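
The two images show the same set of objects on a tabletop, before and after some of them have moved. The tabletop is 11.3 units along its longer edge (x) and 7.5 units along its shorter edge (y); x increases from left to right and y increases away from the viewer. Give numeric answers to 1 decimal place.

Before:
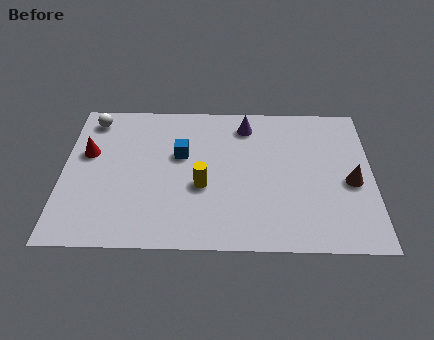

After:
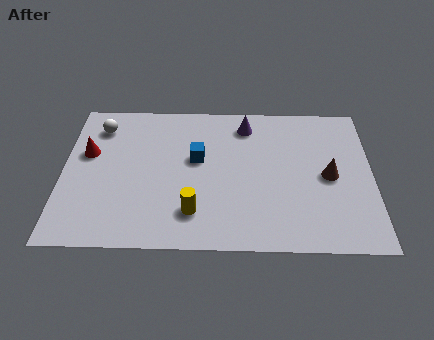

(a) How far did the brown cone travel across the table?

0.9

The brown cone moved from about (10.5, 3.3) to (9.7, 3.6), a distance of √(0.8² + 0.3²) ≈ 0.9.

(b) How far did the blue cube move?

0.6

From (4.3, 4.6) to (4.9, 4.4), the blue cube covered √(0.6² + 0.2²) ≈ 0.6 units.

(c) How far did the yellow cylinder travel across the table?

1.3

The yellow cylinder was near (5.1, 3.0) before and (4.8, 1.7) after, so it travelled √(0.3² + 1.3²) ≈ 1.3 units.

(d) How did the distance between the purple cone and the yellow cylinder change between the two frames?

+1.3

They were about 3.6 units apart before and 4.9 after — 1.3 units further apart.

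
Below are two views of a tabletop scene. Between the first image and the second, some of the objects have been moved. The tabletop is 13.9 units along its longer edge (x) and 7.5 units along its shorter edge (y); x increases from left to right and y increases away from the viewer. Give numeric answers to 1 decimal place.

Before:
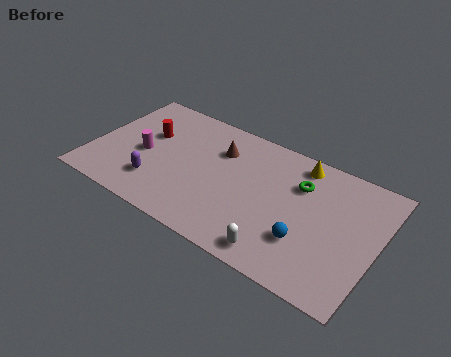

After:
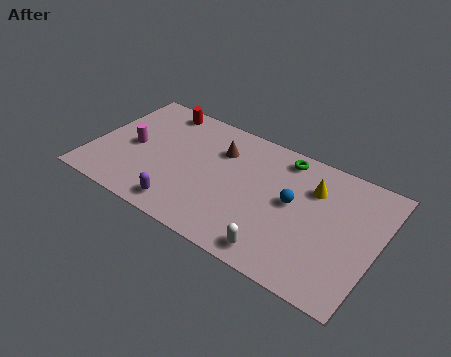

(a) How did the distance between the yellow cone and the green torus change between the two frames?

+0.7

Before: roughly 1.2 units apart; after: 1.9. That's 0.7 units further apart.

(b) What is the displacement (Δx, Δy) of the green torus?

(-1.0, 1.2)

From the two frames, the green torus sits at roughly (10.0, 5.3) before and (9.0, 6.5) after.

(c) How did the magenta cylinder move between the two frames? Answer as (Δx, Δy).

(-0.6, 0.2)

From the two frames, the magenta cylinder sits at roughly (2.5, 3.4) before and (1.9, 3.6) after.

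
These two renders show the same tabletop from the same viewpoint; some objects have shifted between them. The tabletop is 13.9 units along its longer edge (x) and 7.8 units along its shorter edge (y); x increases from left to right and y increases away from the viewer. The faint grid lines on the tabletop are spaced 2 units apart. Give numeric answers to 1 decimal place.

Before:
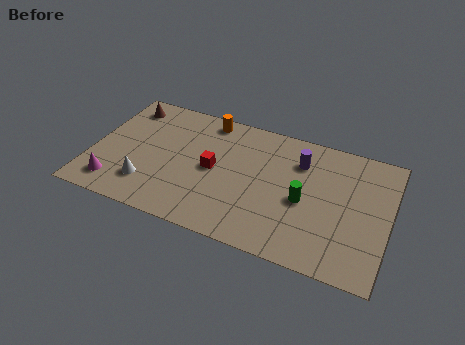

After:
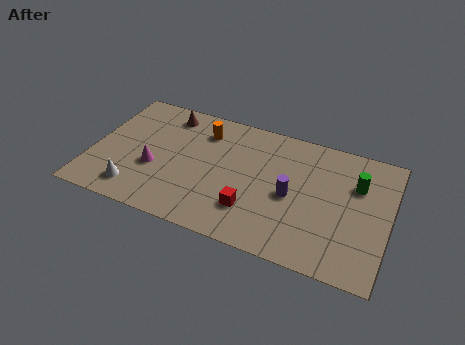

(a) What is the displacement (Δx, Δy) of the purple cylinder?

(-0.2, -2.2)

The purple cylinder was at about (9.6, 5.8) and moved to about (9.4, 3.6).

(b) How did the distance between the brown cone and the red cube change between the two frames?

+1.2

The distance was about 5.2 in the first image and 6.4 in the second, so they moved 1.2 units further apart.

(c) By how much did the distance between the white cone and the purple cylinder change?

-0.4

They were about 7.8 units apart before and 7.4 after — 0.4 units closer together.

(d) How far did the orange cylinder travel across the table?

0.8

The orange cylinder was near (5.1, 6.9) before and (5.0, 6.1) after, so it travelled √(0.1² + 0.8²) ≈ 0.8 units.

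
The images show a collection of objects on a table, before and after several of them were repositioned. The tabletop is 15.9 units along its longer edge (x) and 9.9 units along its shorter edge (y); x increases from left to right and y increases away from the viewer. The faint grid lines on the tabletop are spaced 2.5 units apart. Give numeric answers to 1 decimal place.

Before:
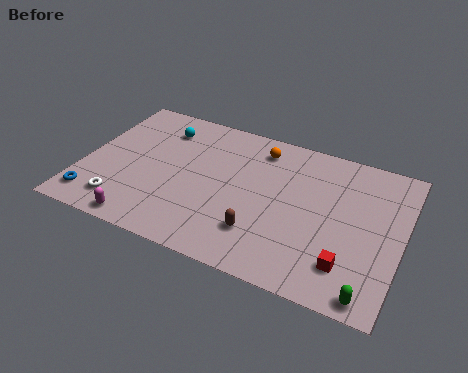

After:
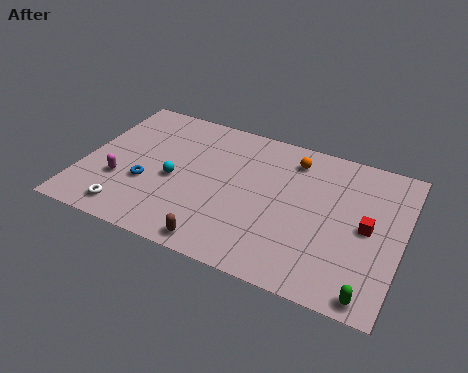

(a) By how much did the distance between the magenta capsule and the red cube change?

+2.2

They were about 10.1 units apart before and 12.3 after — 2.2 units further apart.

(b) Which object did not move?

the green capsule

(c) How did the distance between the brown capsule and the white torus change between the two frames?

-2.3

The distance was about 6.9 in the first image and 4.6 in the second, so they moved 2.3 units closer together.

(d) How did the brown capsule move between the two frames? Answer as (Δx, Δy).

(-1.9, -1.5)

From the two frames, the brown capsule sits at roughly (9.2, 2.5) before and (7.3, 1.0) after.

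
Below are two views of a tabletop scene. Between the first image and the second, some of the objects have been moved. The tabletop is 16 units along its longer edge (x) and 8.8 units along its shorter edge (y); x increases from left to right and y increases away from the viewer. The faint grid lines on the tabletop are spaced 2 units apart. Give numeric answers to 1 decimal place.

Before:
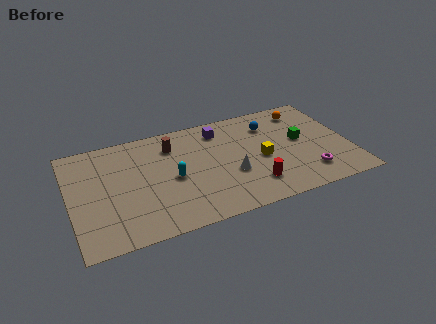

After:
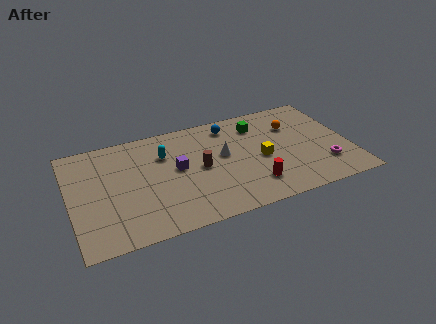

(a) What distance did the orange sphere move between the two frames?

1.4

From (13.8, 7.3) to (13.0, 6.2), the orange sphere covered √(0.8² + 1.1²) ≈ 1.4 units.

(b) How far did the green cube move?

3.1

The green cube moved from about (13.3, 4.8) to (11.0, 6.9), a distance of √(2.3² + 2.1²) ≈ 3.1.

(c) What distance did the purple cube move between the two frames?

3.6

The purple cube was near (8.8, 7.2) before and (6.1, 4.8) after, so it travelled √(2.7² + 2.4²) ≈ 3.6 units.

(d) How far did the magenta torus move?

1.1

From (13.4, 1.9) to (14.4, 2.3), the magenta torus covered √(1.0² + 0.4²) ≈ 1.1 units.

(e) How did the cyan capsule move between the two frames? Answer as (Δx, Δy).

(-0.3, 2.1)

From the two frames, the cyan capsule sits at roughly (5.8, 4.1) before and (5.5, 6.2) after.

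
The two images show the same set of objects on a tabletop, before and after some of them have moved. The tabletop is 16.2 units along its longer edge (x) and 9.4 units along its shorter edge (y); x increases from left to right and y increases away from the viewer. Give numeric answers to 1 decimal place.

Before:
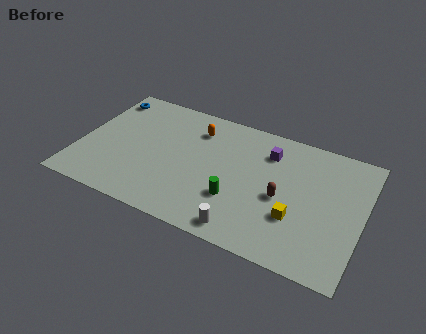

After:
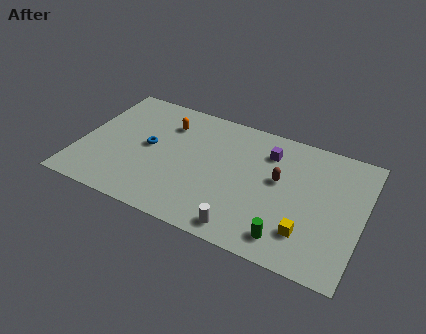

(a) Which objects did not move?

the white cylinder and the purple cube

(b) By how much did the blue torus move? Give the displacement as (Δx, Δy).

(3.0, -3.0)

The blue torus was at about (0.9, 7.9) and moved to about (3.9, 4.9).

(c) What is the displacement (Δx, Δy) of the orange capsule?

(-1.7, -0.2)

The orange capsule started near (6.4, 7.3) and ended near (4.7, 7.1).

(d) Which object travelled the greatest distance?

the blue torus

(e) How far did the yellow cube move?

1.1

The yellow cube was near (12.6, 3.1) before and (13.3, 2.3) after, so it travelled √(0.7² + 0.8²) ≈ 1.1 units.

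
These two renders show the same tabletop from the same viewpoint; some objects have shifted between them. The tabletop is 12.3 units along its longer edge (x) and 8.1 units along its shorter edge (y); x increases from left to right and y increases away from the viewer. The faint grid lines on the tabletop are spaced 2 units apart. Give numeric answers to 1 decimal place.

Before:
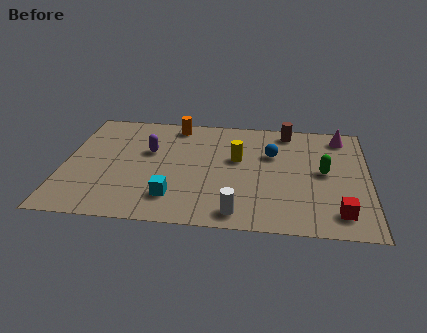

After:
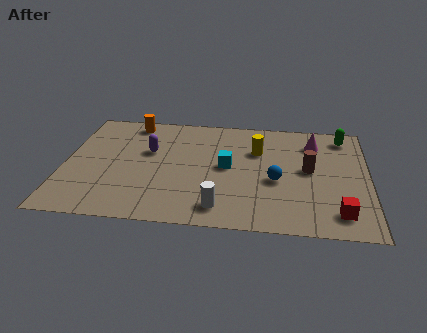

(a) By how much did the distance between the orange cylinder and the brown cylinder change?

+3.2

Before: roughly 4.6 units apart; after: 7.8. That's 3.2 units further apart.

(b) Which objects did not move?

the purple capsule and the red cube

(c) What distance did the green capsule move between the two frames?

2.8

The green capsule moved from about (10.5, 4.2) to (11.3, 6.9), a distance of √(0.8² + 2.7²) ≈ 2.8.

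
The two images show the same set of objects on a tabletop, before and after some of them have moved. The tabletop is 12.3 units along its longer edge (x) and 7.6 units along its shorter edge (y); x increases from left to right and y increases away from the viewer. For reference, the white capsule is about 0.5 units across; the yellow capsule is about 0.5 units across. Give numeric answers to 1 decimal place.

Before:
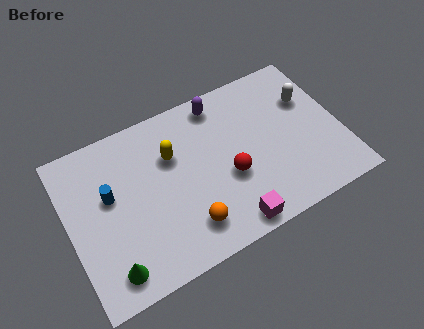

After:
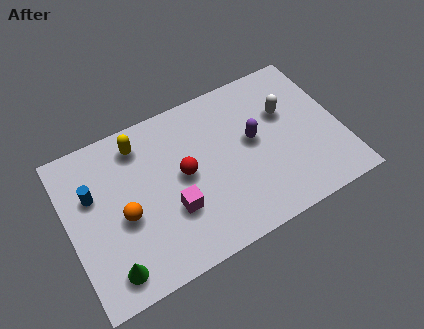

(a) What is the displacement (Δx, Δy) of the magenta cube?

(-2.3, 1.8)

The magenta cube was at about (6.8, 0.8) and moved to about (4.5, 2.6).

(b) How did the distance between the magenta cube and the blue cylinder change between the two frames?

-2.1

Before: roughly 6.1 units apart; after: 4.0. That's 2.1 units closer together.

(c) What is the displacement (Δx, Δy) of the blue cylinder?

(-0.7, 0.4)

From the two frames, the blue cylinder sits at roughly (1.9, 4.5) before and (1.2, 4.9) after.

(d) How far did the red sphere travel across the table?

2.1

The red sphere moved from about (7.1, 3.0) to (5.2, 4.0), a distance of √(1.9² + 1.0²) ≈ 2.1.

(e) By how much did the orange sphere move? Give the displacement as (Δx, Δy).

(-2.6, 1.7)

The orange sphere started near (5.0, 1.6) and ended near (2.4, 3.3).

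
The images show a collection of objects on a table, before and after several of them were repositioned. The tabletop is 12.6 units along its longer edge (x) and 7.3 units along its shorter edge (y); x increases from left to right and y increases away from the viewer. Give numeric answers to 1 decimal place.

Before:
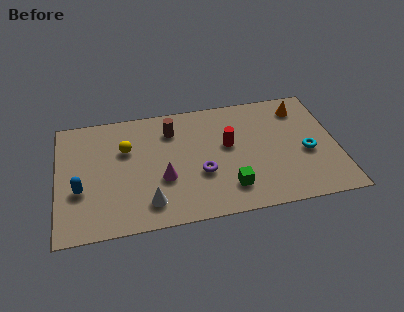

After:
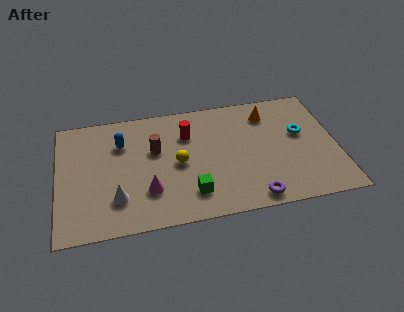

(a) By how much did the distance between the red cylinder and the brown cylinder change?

-1.2

They were about 2.9 units apart before and 1.7 after — 1.2 units closer together.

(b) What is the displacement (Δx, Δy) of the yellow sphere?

(2.3, -1.3)

From the two frames, the yellow sphere sits at roughly (3.1, 4.8) before and (5.4, 3.5) after.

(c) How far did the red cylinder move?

2.1

The red cylinder moved from about (7.7, 4.2) to (5.9, 5.2), a distance of √(1.8² + 1.0²) ≈ 2.1.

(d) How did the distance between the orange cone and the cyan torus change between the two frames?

-0.7

The distance was about 2.8 in the first image and 2.1 in the second, so they moved 0.7 units closer together.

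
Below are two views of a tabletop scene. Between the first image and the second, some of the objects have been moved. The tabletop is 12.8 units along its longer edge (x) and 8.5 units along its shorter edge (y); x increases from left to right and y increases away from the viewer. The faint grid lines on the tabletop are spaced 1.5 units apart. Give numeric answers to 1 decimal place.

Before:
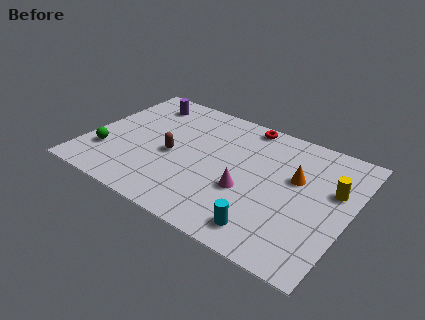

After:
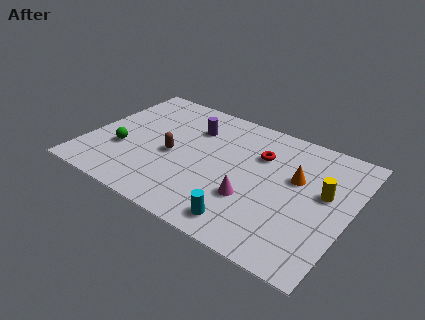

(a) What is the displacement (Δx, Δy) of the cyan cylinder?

(-1.0, -0.1)

From the two frames, the cyan cylinder sits at roughly (9.3, 1.3) before and (8.3, 1.2) after.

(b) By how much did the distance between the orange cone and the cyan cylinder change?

+0.4

Before: roughly 4.0 units apart; after: 4.4. That's 0.4 units further apart.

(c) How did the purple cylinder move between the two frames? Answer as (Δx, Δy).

(2.7, -0.8)

The purple cylinder started near (2.1, 7.0) and ended near (4.8, 6.2).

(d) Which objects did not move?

the orange cone and the brown capsule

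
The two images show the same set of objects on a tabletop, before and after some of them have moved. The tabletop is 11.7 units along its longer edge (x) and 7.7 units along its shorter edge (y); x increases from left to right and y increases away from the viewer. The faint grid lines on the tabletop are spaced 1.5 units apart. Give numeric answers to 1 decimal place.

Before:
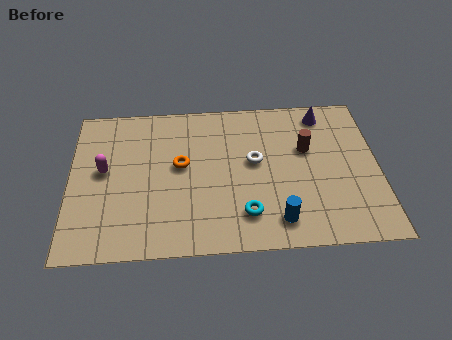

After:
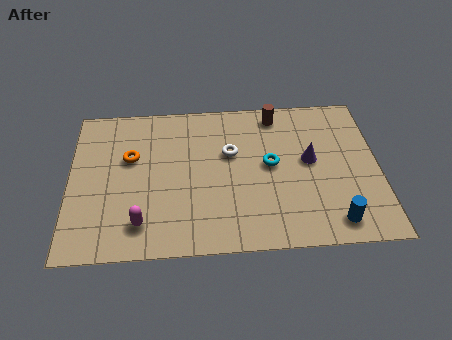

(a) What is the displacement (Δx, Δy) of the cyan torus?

(1.0, 2.4)

The cyan torus was at about (6.6, 1.7) and moved to about (7.6, 4.1).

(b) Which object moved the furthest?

the magenta capsule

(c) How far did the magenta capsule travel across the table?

3.0

The magenta capsule was near (1.3, 4.2) before and (2.7, 1.5) after, so it travelled √(1.4² + 2.7²) ≈ 3.0 units.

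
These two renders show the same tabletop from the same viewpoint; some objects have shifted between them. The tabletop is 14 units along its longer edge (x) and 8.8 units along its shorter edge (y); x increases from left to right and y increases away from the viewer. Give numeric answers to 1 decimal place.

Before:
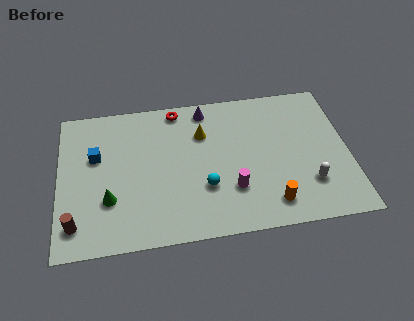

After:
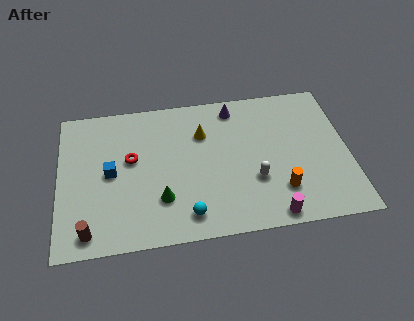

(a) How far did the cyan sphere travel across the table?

1.7

From (7.0, 2.9) to (6.1, 1.4), the cyan sphere covered √(0.9² + 1.5²) ≈ 1.7 units.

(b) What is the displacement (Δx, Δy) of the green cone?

(2.5, -0.3)

The green cone started near (2.4, 2.8) and ended near (4.9, 2.5).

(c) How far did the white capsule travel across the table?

2.7

The white capsule moved from about (12.0, 2.4) to (9.4, 3.0), a distance of √(2.6² + 0.6²) ≈ 2.7.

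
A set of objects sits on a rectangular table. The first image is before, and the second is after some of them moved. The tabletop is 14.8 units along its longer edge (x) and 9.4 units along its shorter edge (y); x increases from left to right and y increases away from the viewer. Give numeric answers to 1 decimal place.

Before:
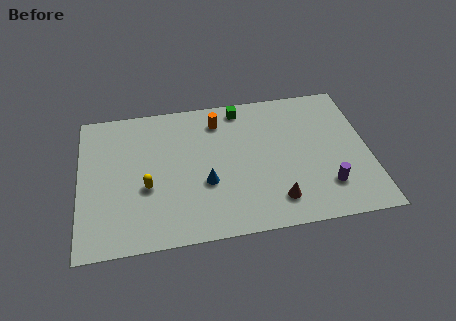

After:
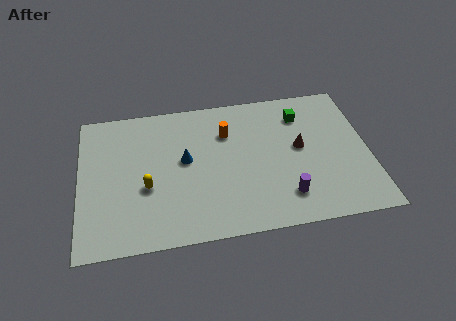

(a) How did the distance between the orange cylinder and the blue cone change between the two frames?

-1.5

The distance was about 4.2 in the first image and 2.7 in the second, so they moved 1.5 units closer together.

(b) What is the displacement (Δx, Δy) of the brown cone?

(1.4, 3.3)

The brown cone was at about (9.9, 1.8) and moved to about (11.3, 5.1).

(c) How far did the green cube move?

3.3

The green cube moved from about (8.4, 8.3) to (11.5, 7.3), a distance of √(3.1² + 1.0²) ≈ 3.3.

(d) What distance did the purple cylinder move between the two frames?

2.1

The purple cylinder was near (12.5, 2.3) before and (10.4, 2.0) after, so it travelled √(2.1² + 0.3²) ≈ 2.1 units.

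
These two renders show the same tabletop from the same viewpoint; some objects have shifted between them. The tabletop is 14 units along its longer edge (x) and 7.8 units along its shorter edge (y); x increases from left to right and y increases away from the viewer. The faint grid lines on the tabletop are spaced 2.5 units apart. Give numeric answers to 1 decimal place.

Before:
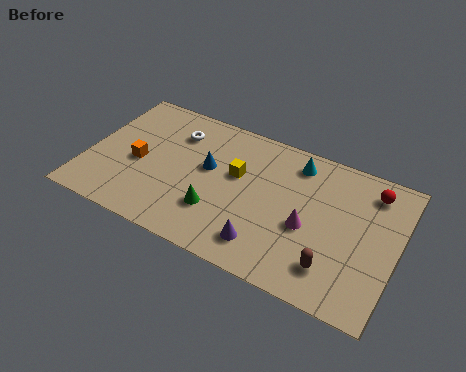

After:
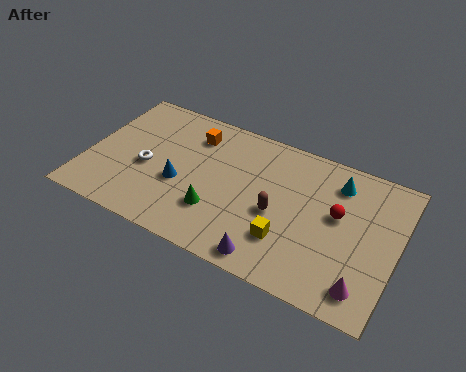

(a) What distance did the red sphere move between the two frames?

2.3

From (12.6, 6.4) to (11.3, 4.5), the red sphere covered √(1.3² + 1.9²) ≈ 2.3 units.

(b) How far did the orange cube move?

3.4

From (2.3, 3.5) to (4.5, 6.1), the orange cube covered √(2.2² + 2.6²) ≈ 3.4 units.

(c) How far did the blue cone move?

1.8

From (5.4, 4.5) to (4.3, 3.1), the blue cone covered √(1.1² + 1.4²) ≈ 1.8 units.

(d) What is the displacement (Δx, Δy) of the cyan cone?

(1.9, -0.3)

The cyan cone started near (9.2, 6.5) and ended near (11.1, 6.2).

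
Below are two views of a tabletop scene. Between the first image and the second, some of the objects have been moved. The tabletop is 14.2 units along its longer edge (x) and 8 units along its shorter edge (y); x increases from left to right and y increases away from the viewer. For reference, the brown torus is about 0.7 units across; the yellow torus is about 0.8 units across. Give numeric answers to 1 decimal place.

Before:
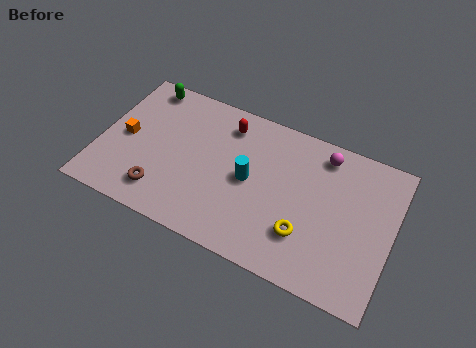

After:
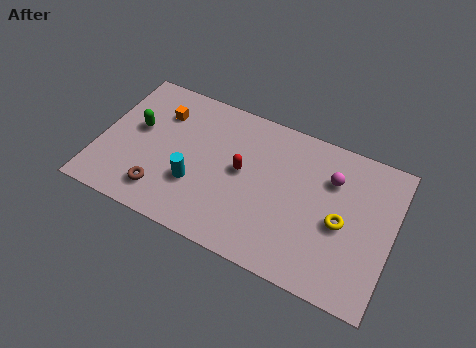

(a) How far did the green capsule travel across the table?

2.5

From (1.7, 7.1) to (1.7, 4.6), the green capsule covered √(0.0² + 2.5²) ≈ 2.5 units.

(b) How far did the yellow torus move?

2.1

From (10.2, 2.3) to (11.8, 3.6), the yellow torus covered √(1.6² + 1.3²) ≈ 2.1 units.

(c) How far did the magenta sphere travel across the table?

1.2

From (10.6, 6.8) to (11.1, 5.7), the magenta sphere covered √(0.5² + 1.1²) ≈ 1.2 units.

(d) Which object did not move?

the brown torus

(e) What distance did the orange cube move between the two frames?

2.5

The orange cube moved from about (1.2, 3.9) to (2.7, 5.9), a distance of √(1.5² + 2.0²) ≈ 2.5.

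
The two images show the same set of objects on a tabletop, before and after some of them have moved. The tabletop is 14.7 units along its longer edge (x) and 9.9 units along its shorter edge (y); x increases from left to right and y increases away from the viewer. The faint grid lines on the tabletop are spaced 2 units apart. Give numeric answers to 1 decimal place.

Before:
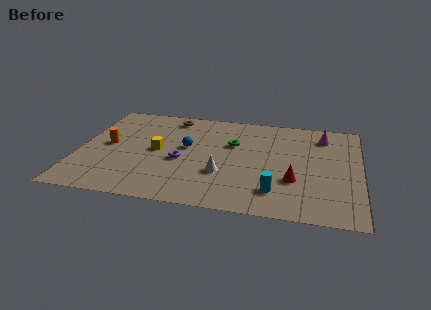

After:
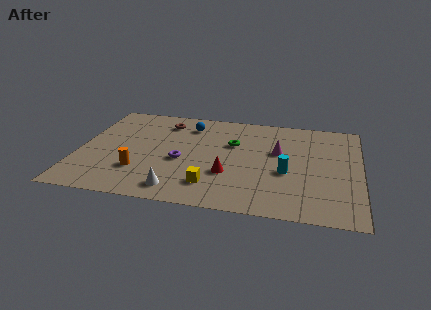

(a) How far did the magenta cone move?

3.0

The magenta cone moved from about (12.7, 8.0) to (10.4, 6.0), a distance of √(2.3² + 2.0²) ≈ 3.0.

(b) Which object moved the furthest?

the yellow cube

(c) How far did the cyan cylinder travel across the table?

2.0

The cyan cylinder moved from about (10.4, 2.1) to (10.9, 4.0), a distance of √(0.5² + 1.9²) ≈ 2.0.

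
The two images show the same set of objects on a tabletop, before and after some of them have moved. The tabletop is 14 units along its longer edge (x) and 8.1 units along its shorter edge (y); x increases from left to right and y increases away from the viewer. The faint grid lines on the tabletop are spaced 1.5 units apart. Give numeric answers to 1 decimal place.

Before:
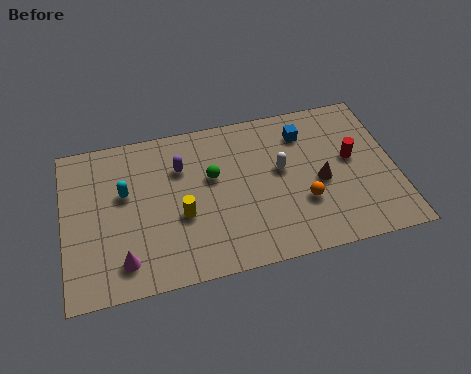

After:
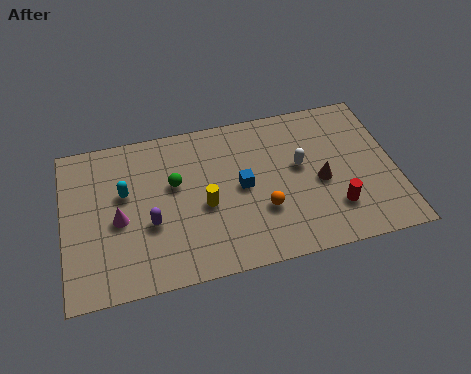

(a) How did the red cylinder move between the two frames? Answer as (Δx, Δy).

(-0.9, -2.4)

The red cylinder started near (12.2, 4.5) and ended near (11.3, 2.1).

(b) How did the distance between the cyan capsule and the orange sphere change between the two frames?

-1.6

The distance was about 7.7 in the first image and 6.1 in the second, so they moved 1.6 units closer together.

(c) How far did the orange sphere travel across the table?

1.7

From (10.0, 2.7) to (8.3, 2.7), the orange sphere covered √(1.7² + 0.0²) ≈ 1.7 units.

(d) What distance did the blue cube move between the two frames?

3.6

From (10.3, 6.3) to (7.5, 4.1), the blue cube covered √(2.8² + 2.2²) ≈ 3.6 units.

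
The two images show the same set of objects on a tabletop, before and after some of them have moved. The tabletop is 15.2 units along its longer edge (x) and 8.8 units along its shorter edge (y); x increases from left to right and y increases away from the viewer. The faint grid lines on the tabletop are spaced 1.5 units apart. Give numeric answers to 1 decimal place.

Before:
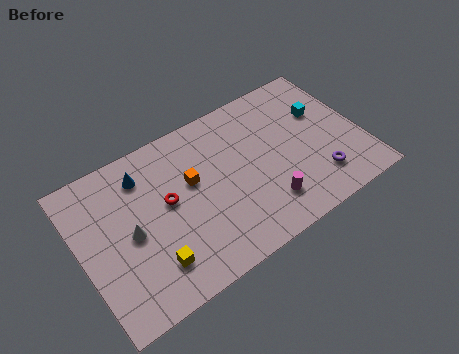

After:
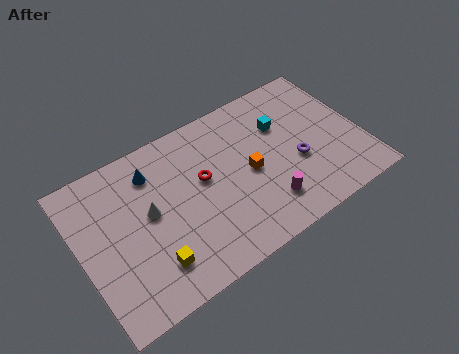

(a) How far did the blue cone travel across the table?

0.5

The blue cone was near (3.7, 7.0) before and (4.2, 6.9) after, so it travelled √(0.5² + 0.1²) ≈ 0.5 units.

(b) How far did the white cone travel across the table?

1.3

The white cone moved from about (2.6, 4.2) to (3.7, 4.8), a distance of √(1.1² + 0.6²) ≈ 1.3.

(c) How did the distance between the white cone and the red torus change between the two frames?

+0.8

The distance was about 2.2 in the first image and 3.0 in the second, so they moved 0.8 units further apart.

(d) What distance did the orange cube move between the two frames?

3.2

The orange cube moved from about (6.1, 5.3) to (9.1, 4.2), a distance of √(3.0² + 1.1²) ≈ 3.2.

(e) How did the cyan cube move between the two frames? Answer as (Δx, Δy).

(-2.2, 0.3)

From the two frames, the cyan cube sits at roughly (13.4, 5.7) before and (11.2, 6.0) after.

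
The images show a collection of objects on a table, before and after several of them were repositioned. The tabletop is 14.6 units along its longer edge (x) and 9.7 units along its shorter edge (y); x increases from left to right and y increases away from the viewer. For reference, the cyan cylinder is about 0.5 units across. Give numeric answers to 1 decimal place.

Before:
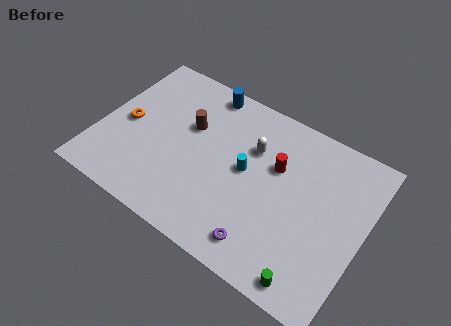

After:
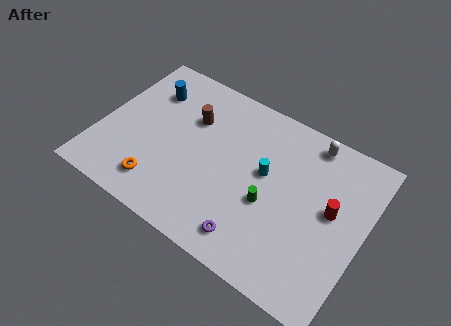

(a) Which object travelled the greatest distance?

the green cylinder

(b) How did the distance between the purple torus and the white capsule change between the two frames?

+2.1

They were about 5.3 units apart before and 7.4 after — 2.1 units further apart.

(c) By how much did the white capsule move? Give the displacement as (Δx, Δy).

(2.9, 2.0)

From the two frames, the white capsule sits at roughly (8.2, 6.6) before and (11.1, 8.6) after.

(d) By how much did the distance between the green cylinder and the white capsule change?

-2.1

Before: roughly 7.0 units apart; after: 4.9. That's 2.1 units closer together.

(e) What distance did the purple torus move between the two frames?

0.6

The purple torus was near (9.7, 1.5) before and (9.1, 1.5) after, so it travelled √(0.6² + 0.0²) ≈ 0.6 units.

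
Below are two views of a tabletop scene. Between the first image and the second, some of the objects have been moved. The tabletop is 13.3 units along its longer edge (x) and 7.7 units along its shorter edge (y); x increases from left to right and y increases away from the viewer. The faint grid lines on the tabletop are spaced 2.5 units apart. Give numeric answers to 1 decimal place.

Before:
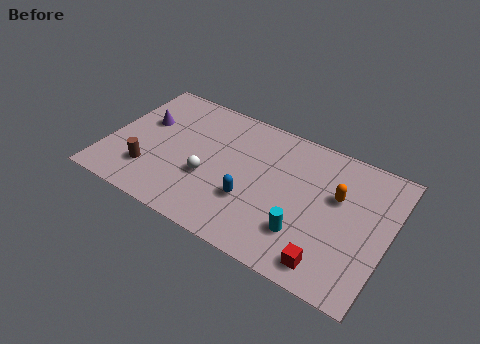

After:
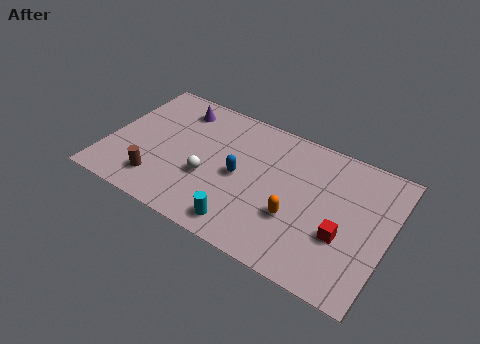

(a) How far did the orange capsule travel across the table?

2.7

From (10.8, 4.8) to (9.1, 2.7), the orange capsule covered √(1.7² + 2.1²) ≈ 2.7 units.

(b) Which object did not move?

the white sphere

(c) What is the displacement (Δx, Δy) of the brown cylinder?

(0.5, -0.4)

The brown cylinder started near (2.2, 2.0) and ended near (2.7, 1.6).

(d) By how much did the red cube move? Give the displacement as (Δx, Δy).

(0.4, 1.7)

The red cube started near (10.9, 1.1) and ended near (11.3, 2.8).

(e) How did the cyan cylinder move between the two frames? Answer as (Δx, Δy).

(-2.7, -1.0)

The cyan cylinder started near (9.6, 2.1) and ended near (6.9, 1.1).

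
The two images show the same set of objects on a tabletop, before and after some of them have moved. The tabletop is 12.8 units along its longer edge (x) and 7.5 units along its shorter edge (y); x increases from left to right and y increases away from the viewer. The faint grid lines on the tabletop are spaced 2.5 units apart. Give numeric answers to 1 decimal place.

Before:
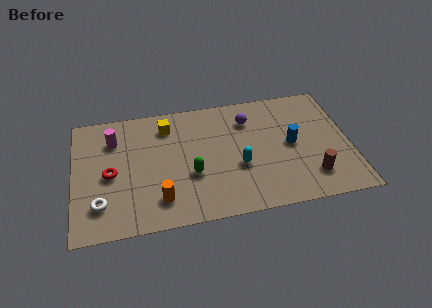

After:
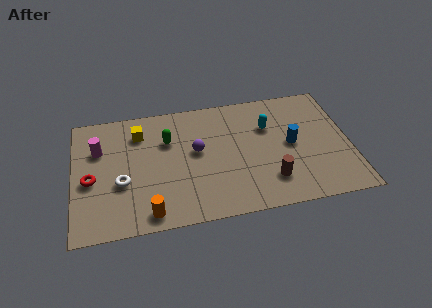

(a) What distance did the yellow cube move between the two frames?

1.3

From (4.4, 6.0) to (3.1, 5.8), the yellow cube covered √(1.3² + 0.2²) ≈ 1.3 units.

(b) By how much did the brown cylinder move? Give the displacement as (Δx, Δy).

(-1.9, 0.1)

The brown cylinder was at about (10.9, 1.7) and moved to about (9.0, 1.8).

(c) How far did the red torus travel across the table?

0.9

The red torus was near (1.7, 3.5) before and (0.8, 3.3) after, so it travelled √(0.9² + 0.2²) ≈ 0.9 units.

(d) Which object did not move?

the blue cylinder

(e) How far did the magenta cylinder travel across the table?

0.9

The magenta cylinder moved from about (1.9, 5.6) to (1.2, 5.1), a distance of √(0.7² + 0.5²) ≈ 0.9.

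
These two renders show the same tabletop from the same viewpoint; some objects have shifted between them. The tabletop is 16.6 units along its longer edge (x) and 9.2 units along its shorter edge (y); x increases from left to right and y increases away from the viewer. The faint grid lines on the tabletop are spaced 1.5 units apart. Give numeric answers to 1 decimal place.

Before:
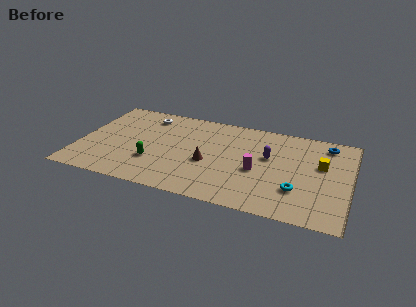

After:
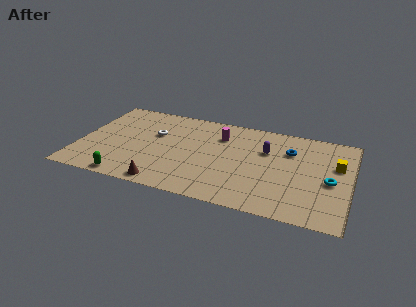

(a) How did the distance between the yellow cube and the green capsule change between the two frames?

+2.9

The distance was about 10.5 in the first image and 13.4 in the second, so they moved 2.9 units further apart.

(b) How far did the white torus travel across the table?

1.9

The white torus moved from about (3.8, 7.6) to (4.5, 5.8), a distance of √(0.7² + 1.8²) ≈ 1.9.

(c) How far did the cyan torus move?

2.4

The cyan torus moved from about (13.5, 2.7) to (15.4, 4.1), a distance of √(1.9² + 1.4²) ≈ 2.4.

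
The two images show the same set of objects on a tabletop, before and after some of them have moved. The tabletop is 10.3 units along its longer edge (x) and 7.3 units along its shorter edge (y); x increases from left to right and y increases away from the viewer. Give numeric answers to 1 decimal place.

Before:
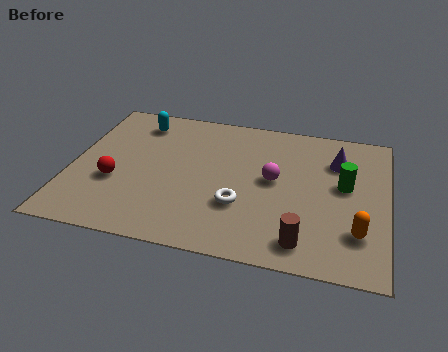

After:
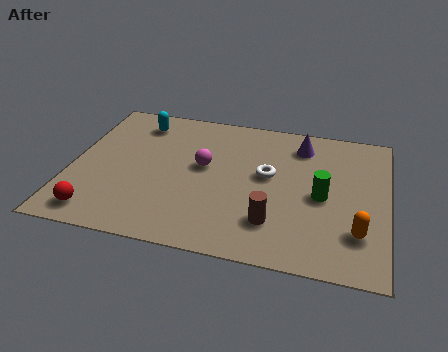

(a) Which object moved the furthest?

the magenta sphere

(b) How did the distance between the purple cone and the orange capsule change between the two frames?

+1.0

The distance was about 3.5 in the first image and 4.5 in the second, so they moved 1.0 units further apart.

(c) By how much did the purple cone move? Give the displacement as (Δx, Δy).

(-1.2, 0.6)

The purple cone was at about (8.6, 5.3) and moved to about (7.4, 5.9).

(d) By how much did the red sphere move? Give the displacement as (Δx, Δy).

(-0.4, -1.7)

The red sphere started near (1.5, 2.7) and ended near (1.1, 1.0).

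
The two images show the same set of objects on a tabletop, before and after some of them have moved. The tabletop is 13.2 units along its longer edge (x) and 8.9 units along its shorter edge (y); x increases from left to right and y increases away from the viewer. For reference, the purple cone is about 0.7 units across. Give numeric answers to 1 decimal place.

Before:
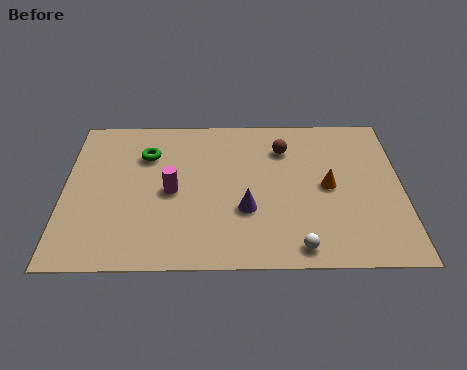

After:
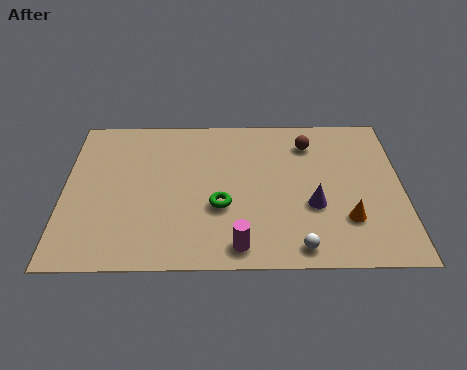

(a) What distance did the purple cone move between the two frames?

2.6

From (7.1, 3.1) to (9.7, 3.3), the purple cone covered √(2.6² + 0.2²) ≈ 2.6 units.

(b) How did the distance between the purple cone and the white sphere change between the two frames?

-0.5

The distance was about 2.9 in the first image and 2.4 in the second, so they moved 0.5 units closer together.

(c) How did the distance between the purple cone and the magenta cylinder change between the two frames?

+0.5

The distance was about 3.1 in the first image and 3.6 in the second, so they moved 0.5 units further apart.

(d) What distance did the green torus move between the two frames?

4.2

The green torus was near (3.2, 6.4) before and (6.1, 3.3) after, so it travelled √(2.9² + 3.1²) ≈ 4.2 units.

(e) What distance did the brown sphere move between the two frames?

1.0

From (8.6, 6.7) to (9.6, 7.0), the brown sphere covered √(1.0² + 0.3²) ≈ 1.0 units.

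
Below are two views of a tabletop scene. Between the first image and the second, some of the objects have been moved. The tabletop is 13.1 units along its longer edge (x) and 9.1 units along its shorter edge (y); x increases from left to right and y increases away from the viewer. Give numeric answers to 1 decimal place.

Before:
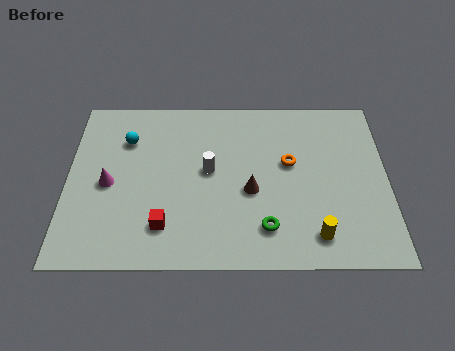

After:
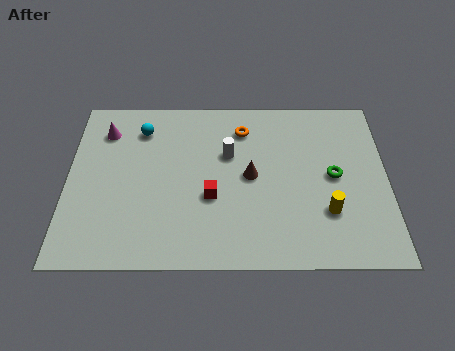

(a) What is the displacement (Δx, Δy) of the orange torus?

(-1.9, 1.9)

The orange torus was at about (9.1, 5.3) and moved to about (7.2, 7.2).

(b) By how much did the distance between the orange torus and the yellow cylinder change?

+1.7

They were about 3.9 units apart before and 5.6 after — 1.7 units further apart.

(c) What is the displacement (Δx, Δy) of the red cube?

(1.9, 1.5)

The red cube started near (4.0, 2.0) and ended near (5.9, 3.5).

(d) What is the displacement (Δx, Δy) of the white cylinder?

(0.8, 0.9)

The white cylinder was at about (5.8, 4.9) and moved to about (6.6, 5.8).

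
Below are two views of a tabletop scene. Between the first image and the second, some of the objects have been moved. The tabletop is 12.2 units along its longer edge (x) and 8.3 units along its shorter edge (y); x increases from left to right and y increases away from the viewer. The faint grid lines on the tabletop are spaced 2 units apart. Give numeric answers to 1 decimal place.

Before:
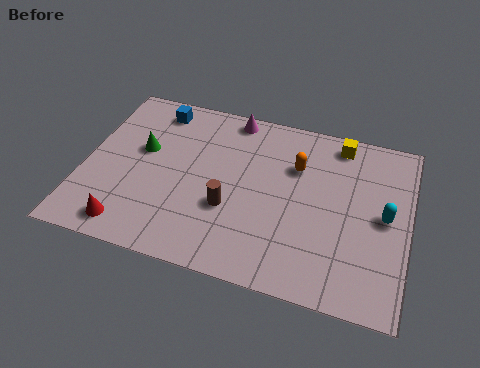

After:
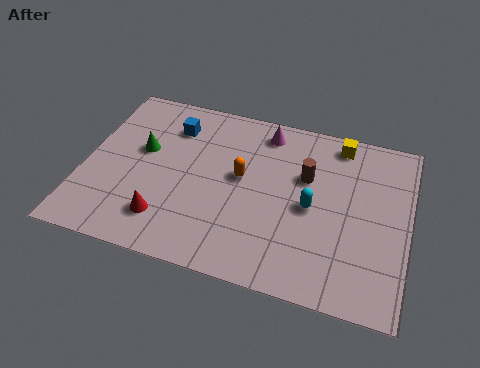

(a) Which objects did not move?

the yellow cube and the green cone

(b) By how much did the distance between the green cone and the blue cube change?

-0.4

The distance was about 2.2 in the first image and 1.8 in the second, so they moved 0.4 units closer together.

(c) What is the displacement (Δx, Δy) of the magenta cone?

(1.3, -0.4)

The magenta cone was at about (5.3, 7.5) and moved to about (6.6, 7.1).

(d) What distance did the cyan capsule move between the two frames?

2.7

From (11.3, 4.2) to (8.6, 3.9), the cyan capsule covered √(2.7² + 0.3²) ≈ 2.7 units.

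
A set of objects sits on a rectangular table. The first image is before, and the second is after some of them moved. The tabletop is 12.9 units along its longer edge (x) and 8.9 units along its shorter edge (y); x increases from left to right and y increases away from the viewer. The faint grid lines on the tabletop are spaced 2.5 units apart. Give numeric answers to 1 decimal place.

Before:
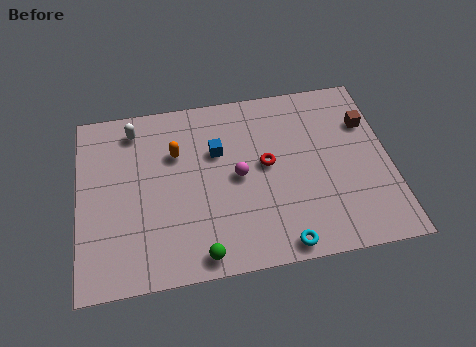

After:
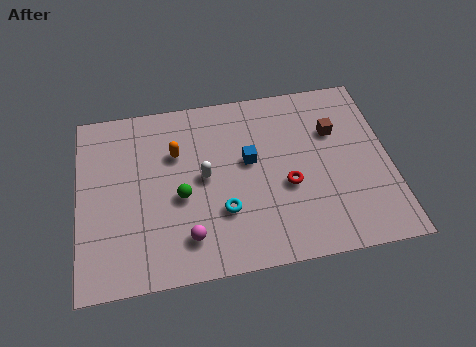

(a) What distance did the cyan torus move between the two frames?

3.0

The cyan torus moved from about (8.2, 0.8) to (5.9, 2.8), a distance of √(2.3² + 2.0²) ≈ 3.0.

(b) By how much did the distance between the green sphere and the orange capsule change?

-3.0

They were about 5.2 units apart before and 2.2 after — 3.0 units closer together.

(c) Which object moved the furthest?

the white capsule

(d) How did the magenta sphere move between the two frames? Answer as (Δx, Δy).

(-2.2, -2.6)

The magenta sphere started near (6.6, 4.4) and ended near (4.4, 1.8).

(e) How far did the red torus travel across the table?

1.4

From (7.8, 4.8) to (8.6, 3.6), the red torus covered √(0.8² + 1.2²) ≈ 1.4 units.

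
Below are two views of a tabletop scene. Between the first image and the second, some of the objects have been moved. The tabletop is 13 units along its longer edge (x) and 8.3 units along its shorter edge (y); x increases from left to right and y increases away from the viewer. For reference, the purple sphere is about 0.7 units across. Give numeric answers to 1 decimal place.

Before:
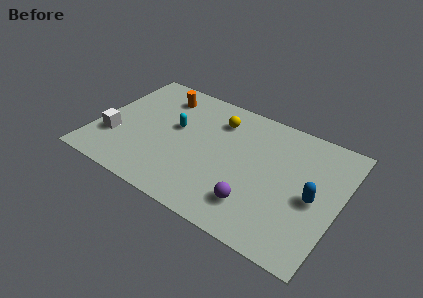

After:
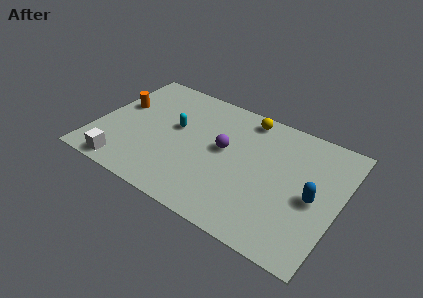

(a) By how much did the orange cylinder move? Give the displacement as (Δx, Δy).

(-2.0, -1.7)

The orange cylinder was at about (3.0, 6.7) and moved to about (1.0, 5.0).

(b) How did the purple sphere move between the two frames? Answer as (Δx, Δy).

(-2.1, 2.7)

From the two frames, the purple sphere sits at roughly (8.9, 1.9) before and (6.8, 4.6) after.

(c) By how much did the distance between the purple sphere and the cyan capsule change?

-2.9

Before: roughly 5.6 units apart; after: 2.7. That's 2.9 units closer together.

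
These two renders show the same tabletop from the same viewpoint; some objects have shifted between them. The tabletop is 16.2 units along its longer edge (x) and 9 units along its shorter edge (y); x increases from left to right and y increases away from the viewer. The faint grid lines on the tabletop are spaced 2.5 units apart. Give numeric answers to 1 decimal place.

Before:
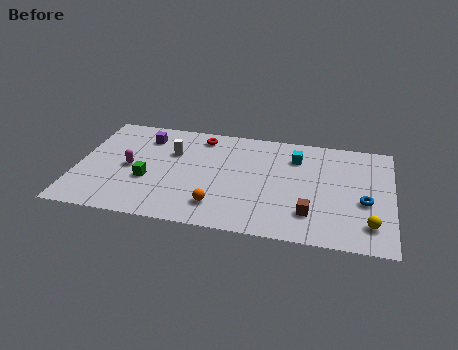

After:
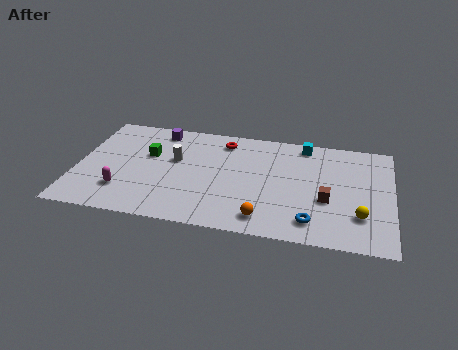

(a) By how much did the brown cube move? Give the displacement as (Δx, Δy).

(0.8, 1.3)

The brown cube was at about (12.1, 2.2) and moved to about (12.9, 3.5).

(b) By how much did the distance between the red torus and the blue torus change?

-1.9

The distance was about 9.5 in the first image and 7.6 in the second, so they moved 1.9 units closer together.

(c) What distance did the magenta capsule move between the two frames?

2.0

From (2.7, 4.3) to (2.5, 2.3), the magenta capsule covered √(0.2² + 2.0²) ≈ 2.0 units.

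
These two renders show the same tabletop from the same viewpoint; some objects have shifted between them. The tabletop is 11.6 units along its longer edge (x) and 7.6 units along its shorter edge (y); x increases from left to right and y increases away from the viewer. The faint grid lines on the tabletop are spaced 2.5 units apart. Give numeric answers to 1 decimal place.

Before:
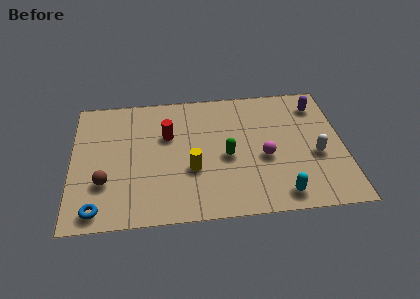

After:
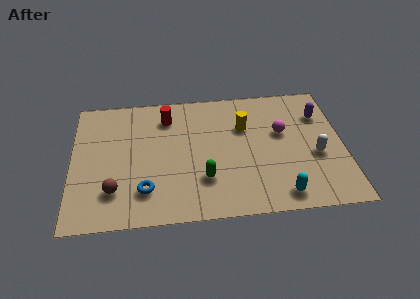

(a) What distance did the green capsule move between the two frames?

1.6

The green capsule moved from about (6.6, 3.4) to (5.6, 2.2), a distance of √(1.0² + 1.2²) ≈ 1.6.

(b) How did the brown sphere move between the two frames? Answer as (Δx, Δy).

(0.4, -0.5)

From the two frames, the brown sphere sits at roughly (1.4, 2.4) before and (1.8, 1.9) after.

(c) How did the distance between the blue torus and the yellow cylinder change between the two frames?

+1.0

The distance was about 4.4 in the first image and 5.4 in the second, so they moved 1.0 units further apart.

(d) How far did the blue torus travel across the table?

2.2

From (1.1, 0.9) to (3.1, 1.8), the blue torus covered √(2.0² + 0.9²) ≈ 2.2 units.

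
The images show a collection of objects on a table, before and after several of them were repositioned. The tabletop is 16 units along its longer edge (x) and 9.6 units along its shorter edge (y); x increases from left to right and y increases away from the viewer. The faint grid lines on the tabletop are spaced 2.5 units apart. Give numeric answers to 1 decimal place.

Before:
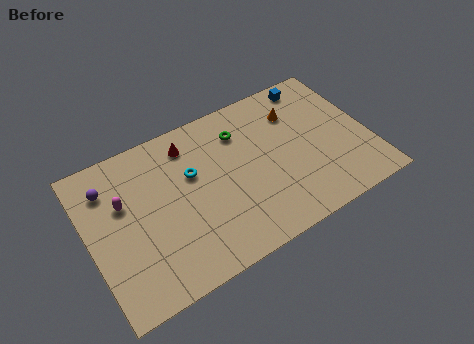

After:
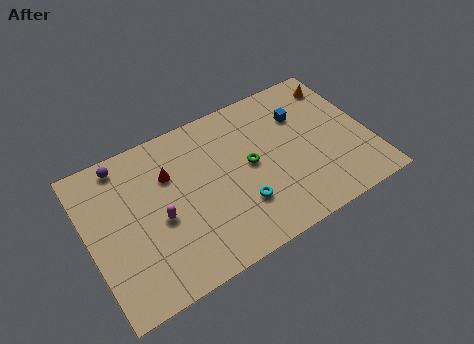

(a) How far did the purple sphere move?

1.5

The purple sphere was near (1.4, 7.4) before and (2.4, 8.5) after, so it travelled √(1.0² + 1.1²) ≈ 1.5 units.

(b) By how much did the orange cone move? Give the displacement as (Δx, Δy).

(2.7, 0.8)

The orange cone started near (12.2, 7.1) and ended near (14.9, 7.9).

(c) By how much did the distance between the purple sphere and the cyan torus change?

+3.4

The distance was about 4.8 in the first image and 8.2 in the second, so they moved 3.4 units further apart.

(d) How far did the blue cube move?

2.0

The blue cube was near (13.5, 8.5) before and (12.5, 6.8) after, so it travelled √(1.0² + 1.7²) ≈ 2.0 units.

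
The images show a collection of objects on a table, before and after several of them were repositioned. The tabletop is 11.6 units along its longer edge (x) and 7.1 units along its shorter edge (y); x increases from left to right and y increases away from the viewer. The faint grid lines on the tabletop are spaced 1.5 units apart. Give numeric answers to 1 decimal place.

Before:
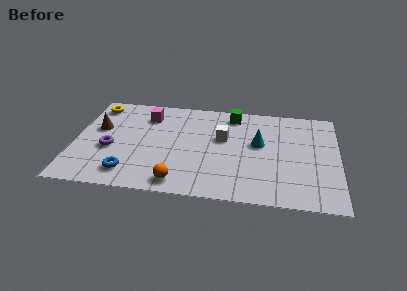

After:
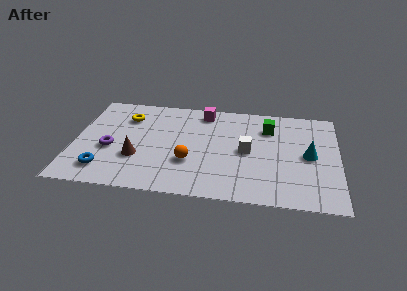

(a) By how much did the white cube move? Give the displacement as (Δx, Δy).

(1.1, -0.8)

The white cube started near (6.5, 4.3) and ended near (7.6, 3.5).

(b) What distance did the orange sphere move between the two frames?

1.6

From (4.7, 0.9) to (5.1, 2.4), the orange sphere covered √(0.4² + 1.5²) ≈ 1.6 units.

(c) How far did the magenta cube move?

2.6

The magenta cube was near (3.1, 5.5) before and (5.6, 6.1) after, so it travelled √(2.5² + 0.6²) ≈ 2.6 units.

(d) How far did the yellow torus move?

1.6

The yellow torus was near (0.8, 6.0) before and (2.2, 5.3) after, so it travelled √(1.4² + 0.7²) ≈ 1.6 units.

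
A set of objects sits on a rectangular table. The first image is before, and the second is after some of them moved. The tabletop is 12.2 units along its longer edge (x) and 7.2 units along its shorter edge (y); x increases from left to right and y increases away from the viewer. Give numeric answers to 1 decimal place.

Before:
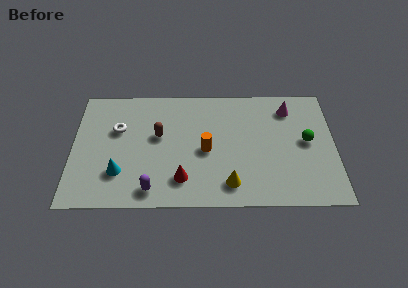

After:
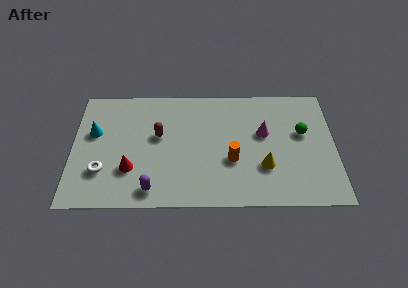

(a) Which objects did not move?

the brown capsule and the purple capsule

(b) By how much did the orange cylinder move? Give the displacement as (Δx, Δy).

(1.2, -0.6)

From the two frames, the orange cylinder sits at roughly (6.2, 3.3) before and (7.4, 2.7) after.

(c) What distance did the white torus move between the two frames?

2.6

From (2.1, 4.6) to (1.4, 2.1), the white torus covered √(0.7² + 2.5²) ≈ 2.6 units.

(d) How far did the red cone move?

2.5

The red cone was near (5.1, 1.6) before and (2.7, 2.2) after, so it travelled √(2.4² + 0.6²) ≈ 2.5 units.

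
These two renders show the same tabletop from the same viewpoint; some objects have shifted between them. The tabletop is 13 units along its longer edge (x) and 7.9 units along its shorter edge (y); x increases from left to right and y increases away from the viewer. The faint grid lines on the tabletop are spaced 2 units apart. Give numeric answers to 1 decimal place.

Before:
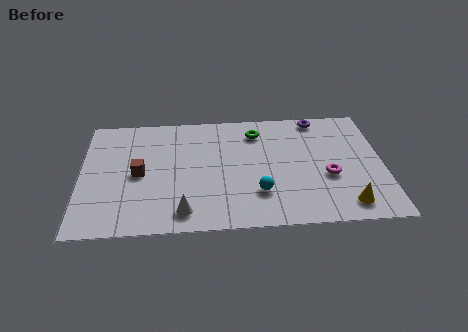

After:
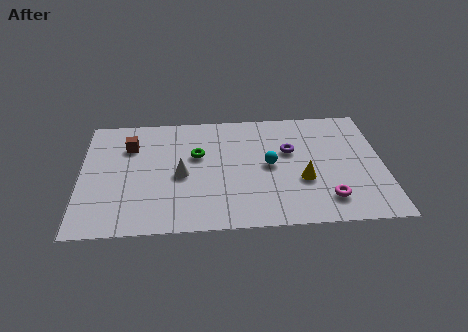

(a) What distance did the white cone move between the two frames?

2.4

The white cone moved from about (4.4, 1.2) to (4.3, 3.6), a distance of √(0.1² + 2.4²) ≈ 2.4.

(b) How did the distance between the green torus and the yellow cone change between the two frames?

-1.4

Before: roughly 6.3 units apart; after: 4.9. That's 1.4 units closer together.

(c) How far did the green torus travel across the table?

3.0

The green torus moved from about (7.6, 6.3) to (5.0, 4.9), a distance of √(2.6² + 1.4²) ≈ 3.0.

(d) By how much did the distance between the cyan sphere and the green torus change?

-0.9

The distance was about 4.1 in the first image and 3.2 in the second, so they moved 0.9 units closer together.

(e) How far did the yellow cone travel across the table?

2.5

From (11.3, 1.2) to (9.5, 2.9), the yellow cone covered √(1.8² + 1.7²) ≈ 2.5 units.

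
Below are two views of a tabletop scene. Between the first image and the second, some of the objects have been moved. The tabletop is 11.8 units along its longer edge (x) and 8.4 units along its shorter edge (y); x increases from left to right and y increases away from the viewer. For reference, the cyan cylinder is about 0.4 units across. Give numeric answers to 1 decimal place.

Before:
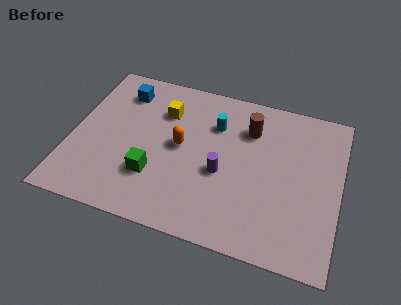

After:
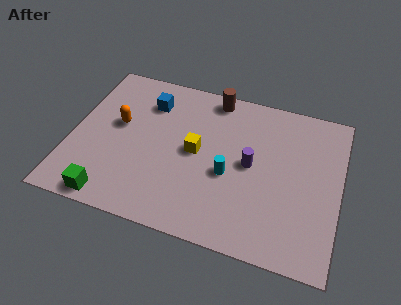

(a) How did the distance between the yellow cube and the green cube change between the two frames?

+1.3

Before: roughly 3.6 units apart; after: 4.9. That's 1.3 units further apart.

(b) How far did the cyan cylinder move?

2.6

From (6.2, 6.0) to (7.0, 3.5), the cyan cylinder covered √(0.8² + 2.5²) ≈ 2.6 units.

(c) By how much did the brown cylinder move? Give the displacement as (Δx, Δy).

(-1.7, 1.3)

The brown cylinder was at about (7.7, 6.2) and moved to about (6.0, 7.5).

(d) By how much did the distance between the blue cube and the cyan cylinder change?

+0.5

They were about 4.3 units apart before and 4.8 after — 0.5 units further apart.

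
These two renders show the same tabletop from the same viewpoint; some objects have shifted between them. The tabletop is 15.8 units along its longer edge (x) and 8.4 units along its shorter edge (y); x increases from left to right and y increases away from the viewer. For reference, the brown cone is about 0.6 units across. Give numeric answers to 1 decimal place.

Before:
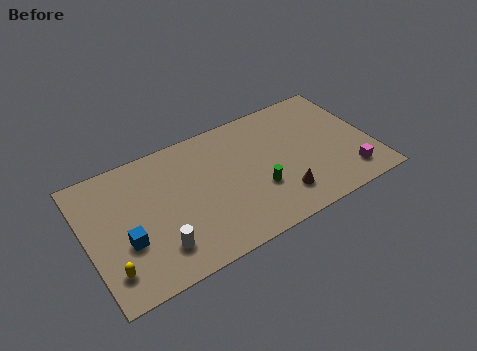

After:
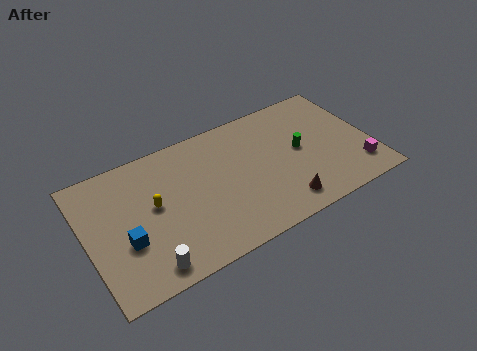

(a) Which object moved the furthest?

the yellow capsule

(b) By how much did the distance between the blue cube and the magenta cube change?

+0.6

Before: roughly 12.3 units apart; after: 12.9. That's 0.6 units further apart.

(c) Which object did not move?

the blue cube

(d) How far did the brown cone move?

0.5

The brown cone moved from about (10.4, 1.9) to (10.4, 1.4), a distance of √(0.0² + 0.5²) ≈ 0.5.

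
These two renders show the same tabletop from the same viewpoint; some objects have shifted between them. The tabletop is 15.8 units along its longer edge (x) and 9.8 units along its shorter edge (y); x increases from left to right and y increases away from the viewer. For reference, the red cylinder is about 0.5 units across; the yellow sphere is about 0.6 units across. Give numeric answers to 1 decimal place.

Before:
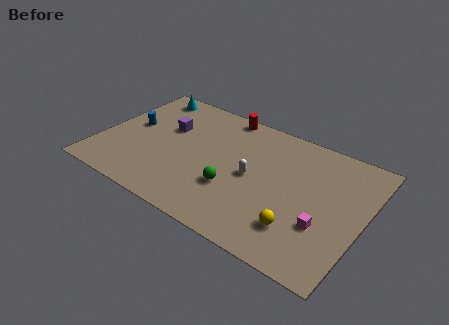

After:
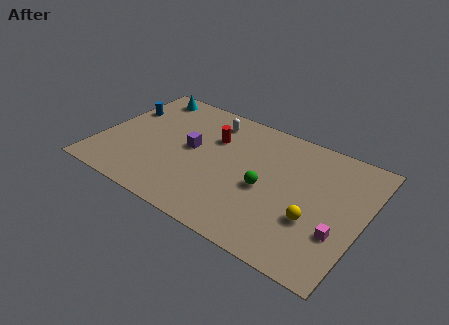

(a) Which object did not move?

the cyan cone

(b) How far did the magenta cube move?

0.9

The magenta cube moved from about (13.7, 3.3) to (14.6, 3.2), a distance of √(0.9² + 0.1²) ≈ 0.9.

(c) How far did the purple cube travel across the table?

2.0

The purple cube moved from about (3.7, 6.2) to (5.4, 5.2), a distance of √(1.7² + 1.0²) ≈ 2.0.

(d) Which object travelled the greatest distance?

the white capsule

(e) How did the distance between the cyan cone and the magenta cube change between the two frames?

+0.9

Before: roughly 12.9 units apart; after: 13.8. That's 0.9 units further apart.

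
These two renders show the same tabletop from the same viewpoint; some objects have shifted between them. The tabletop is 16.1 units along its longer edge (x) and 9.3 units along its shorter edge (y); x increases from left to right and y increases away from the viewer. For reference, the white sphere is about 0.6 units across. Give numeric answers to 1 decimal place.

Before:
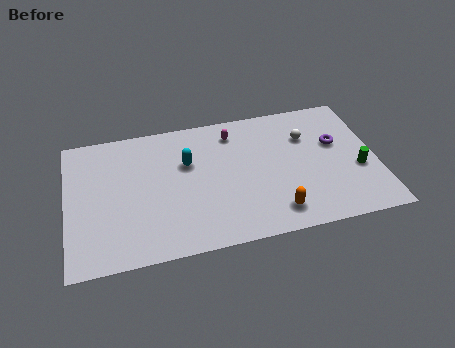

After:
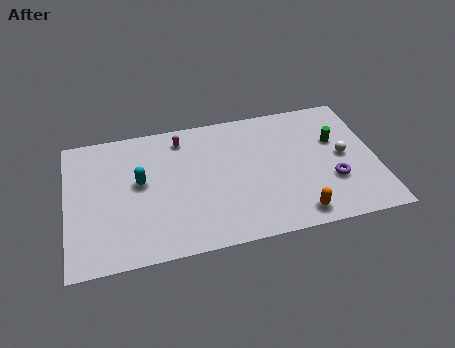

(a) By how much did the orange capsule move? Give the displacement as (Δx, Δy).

(1.1, -0.4)

The orange capsule was at about (10.6, 1.6) and moved to about (11.7, 1.2).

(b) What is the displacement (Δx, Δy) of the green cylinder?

(-1.0, 2.3)

The green cylinder was at about (15.1, 3.6) and moved to about (14.1, 5.9).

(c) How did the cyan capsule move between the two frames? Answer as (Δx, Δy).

(-2.5, -0.8)

The cyan capsule started near (6.3, 6.0) and ended near (3.8, 5.2).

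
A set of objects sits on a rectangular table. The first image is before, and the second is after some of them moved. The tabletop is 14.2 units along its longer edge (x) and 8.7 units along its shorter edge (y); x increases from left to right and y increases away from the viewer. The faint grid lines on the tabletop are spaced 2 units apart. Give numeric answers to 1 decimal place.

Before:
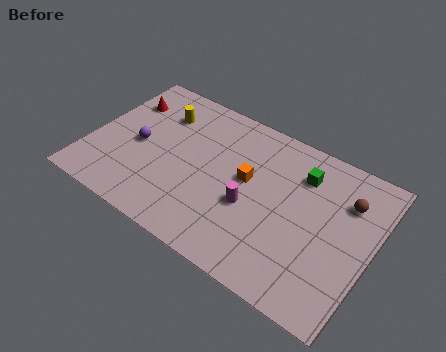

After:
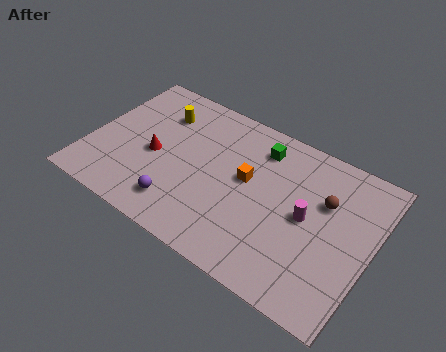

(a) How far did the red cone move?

3.3

The red cone was near (1.2, 6.4) before and (3.3, 3.9) after, so it travelled √(2.1² + 2.5²) ≈ 3.3 units.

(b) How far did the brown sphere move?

1.2

From (12.7, 6.3) to (11.7, 5.7), the brown sphere covered √(1.0² + 0.6²) ≈ 1.2 units.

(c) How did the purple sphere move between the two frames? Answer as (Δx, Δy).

(2.6, -2.4)

From the two frames, the purple sphere sits at roughly (2.4, 4.1) before and (5.0, 1.7) after.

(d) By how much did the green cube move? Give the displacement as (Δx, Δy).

(-2.2, 0.4)

From the two frames, the green cube sits at roughly (10.4, 6.6) before and (8.2, 7.0) after.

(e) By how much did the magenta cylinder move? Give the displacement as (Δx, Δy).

(2.7, 0.9)

The magenta cylinder started near (8.3, 3.5) and ended near (11.0, 4.4).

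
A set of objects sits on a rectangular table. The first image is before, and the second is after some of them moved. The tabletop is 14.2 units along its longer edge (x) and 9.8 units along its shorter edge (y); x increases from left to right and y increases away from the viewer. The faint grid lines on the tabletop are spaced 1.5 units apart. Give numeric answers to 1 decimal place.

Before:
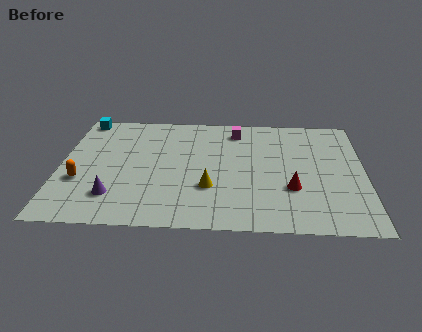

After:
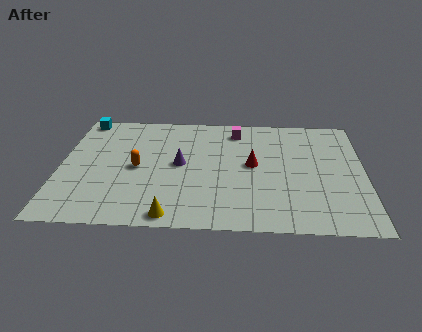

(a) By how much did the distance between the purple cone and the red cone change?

-4.9

The distance was about 8.3 in the first image and 3.4 in the second, so they moved 4.9 units closer together.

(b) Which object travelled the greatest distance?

the purple cone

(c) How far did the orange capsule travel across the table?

2.9

The orange capsule moved from about (1.0, 3.5) to (3.6, 4.7), a distance of √(2.6² + 1.2²) ≈ 2.9.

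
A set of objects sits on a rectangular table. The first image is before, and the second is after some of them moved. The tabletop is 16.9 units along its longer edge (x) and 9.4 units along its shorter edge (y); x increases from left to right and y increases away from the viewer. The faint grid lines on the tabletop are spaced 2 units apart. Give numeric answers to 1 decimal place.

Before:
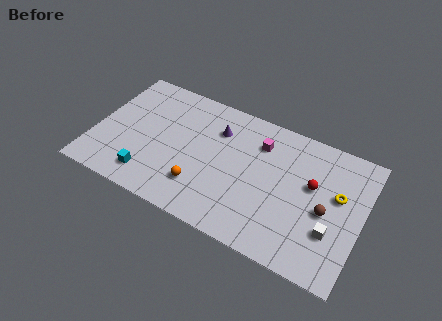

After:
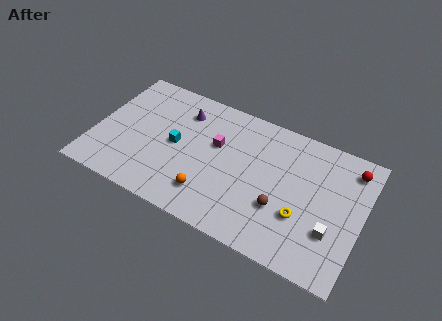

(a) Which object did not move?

the white cube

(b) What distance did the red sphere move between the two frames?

3.1

The red sphere was near (13.7, 5.6) before and (15.9, 7.8) after, so it travelled √(2.2² + 2.2²) ≈ 3.1 units.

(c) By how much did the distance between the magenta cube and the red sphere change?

+4.7

Before: roughly 3.8 units apart; after: 8.5. That's 4.7 units further apart.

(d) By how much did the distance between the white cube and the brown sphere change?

+1.9

Before: roughly 1.3 units apart; after: 3.2. That's 1.9 units further apart.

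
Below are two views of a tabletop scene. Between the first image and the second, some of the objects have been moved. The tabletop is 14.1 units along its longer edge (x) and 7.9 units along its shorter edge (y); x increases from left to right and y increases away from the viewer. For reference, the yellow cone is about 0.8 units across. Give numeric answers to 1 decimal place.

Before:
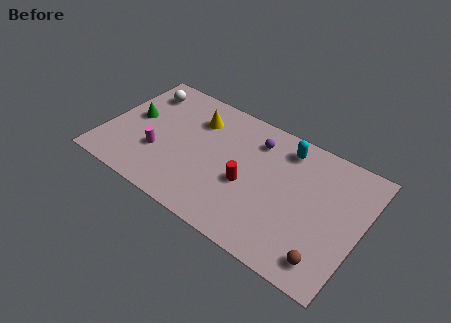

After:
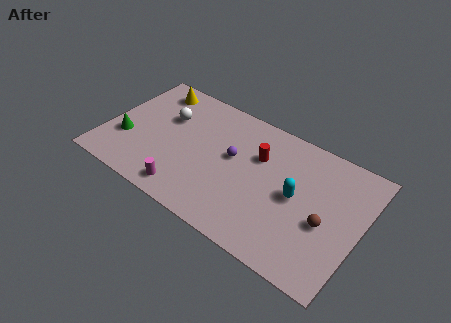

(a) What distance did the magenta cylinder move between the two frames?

2.5

The magenta cylinder moved from about (3.1, 2.7) to (5.0, 1.1), a distance of √(1.9² + 1.6²) ≈ 2.5.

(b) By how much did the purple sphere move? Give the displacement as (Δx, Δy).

(-1.0, -1.7)

From the two frames, the purple sphere sits at roughly (8.0, 6.2) before and (7.0, 4.5) after.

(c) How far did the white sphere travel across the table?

1.9

The white sphere was near (1.5, 6.3) before and (3.1, 5.2) after, so it travelled √(1.6² + 1.1²) ≈ 1.9 units.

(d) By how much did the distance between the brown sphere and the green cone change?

-0.6

The distance was about 11.7 in the first image and 11.1 in the second, so they moved 0.6 units closer together.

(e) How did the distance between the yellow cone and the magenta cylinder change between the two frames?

+2.8

The distance was about 3.6 in the first image and 6.4 in the second, so they moved 2.8 units further apart.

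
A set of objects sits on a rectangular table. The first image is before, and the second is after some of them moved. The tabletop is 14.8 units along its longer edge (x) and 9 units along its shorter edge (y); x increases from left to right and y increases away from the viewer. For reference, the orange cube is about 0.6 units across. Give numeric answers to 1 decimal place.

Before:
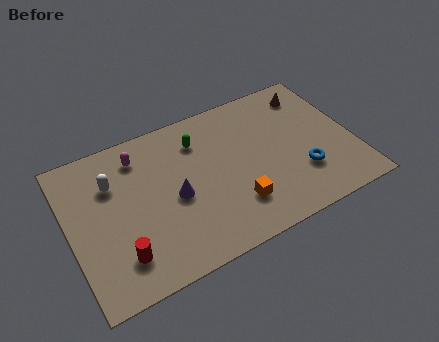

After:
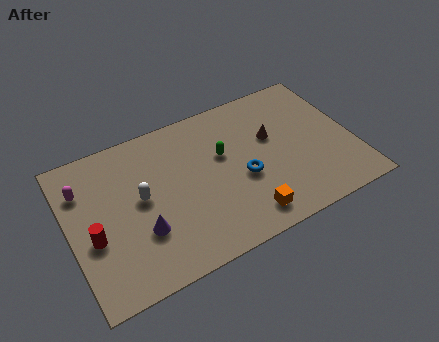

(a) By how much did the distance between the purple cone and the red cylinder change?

-1.2

Before: roughly 3.7 units apart; after: 2.5. That's 1.2 units closer together.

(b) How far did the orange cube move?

1.0

From (8.3, 2.3) to (8.7, 1.4), the orange cube covered √(0.4² + 0.9²) ≈ 1.0 units.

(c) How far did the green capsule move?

1.8

From (7.0, 6.9) to (8.1, 5.5), the green capsule covered √(1.1² + 1.4²) ≈ 1.8 units.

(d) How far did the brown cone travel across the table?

3.1

The brown cone moved from about (13.1, 7.4) to (10.7, 5.5), a distance of √(2.4² + 1.9²) ≈ 3.1.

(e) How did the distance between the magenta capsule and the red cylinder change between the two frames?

-2.5

Before: roughly 5.5 units apart; after: 3.0. That's 2.5 units closer together.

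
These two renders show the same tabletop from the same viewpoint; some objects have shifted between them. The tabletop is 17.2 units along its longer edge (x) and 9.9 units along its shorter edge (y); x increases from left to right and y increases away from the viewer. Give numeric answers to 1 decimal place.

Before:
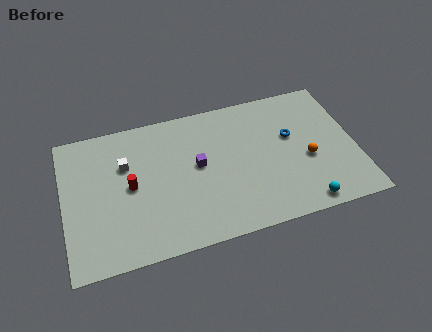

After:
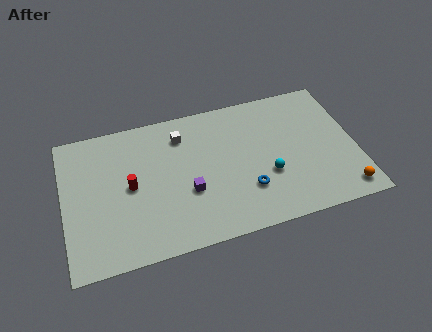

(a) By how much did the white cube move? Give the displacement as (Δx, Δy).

(3.4, 1.2)

From the two frames, the white cube sits at roughly (3.7, 6.6) before and (7.1, 7.8) after.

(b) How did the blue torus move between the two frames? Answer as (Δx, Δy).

(-2.9, -3.1)

From the two frames, the blue torus sits at roughly (13.5, 6.0) before and (10.6, 2.9) after.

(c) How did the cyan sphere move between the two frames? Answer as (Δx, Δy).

(-1.9, 2.6)

The cyan sphere started near (13.8, 1.0) and ended near (11.9, 3.6).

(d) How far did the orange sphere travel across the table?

3.4

The orange sphere moved from about (14.3, 4.1) to (16.2, 1.3), a distance of √(1.9² + 2.8²) ≈ 3.4.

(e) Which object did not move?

the red cylinder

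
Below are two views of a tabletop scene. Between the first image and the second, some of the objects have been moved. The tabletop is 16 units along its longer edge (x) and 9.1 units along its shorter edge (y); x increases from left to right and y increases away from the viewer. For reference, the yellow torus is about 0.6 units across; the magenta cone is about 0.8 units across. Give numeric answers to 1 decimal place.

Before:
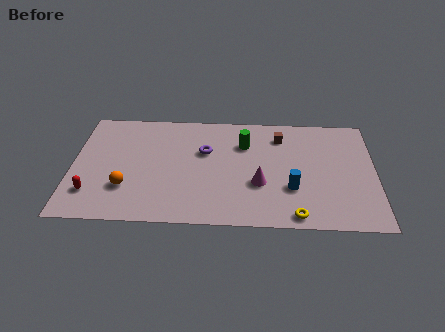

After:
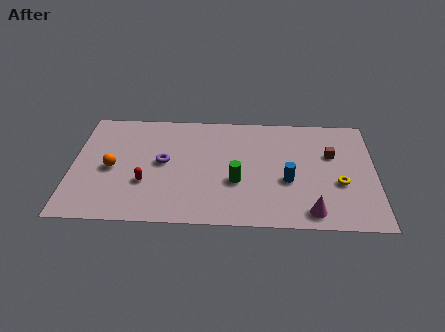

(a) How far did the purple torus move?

2.4

The purple torus moved from about (7.0, 5.8) to (4.8, 4.8), a distance of √(2.2² + 1.0²) ≈ 2.4.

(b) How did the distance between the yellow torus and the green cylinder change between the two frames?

-0.8

The distance was about 6.2 in the first image and 5.4 in the second, so they moved 0.8 units closer together.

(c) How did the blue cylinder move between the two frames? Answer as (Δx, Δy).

(-0.2, 0.6)

The blue cylinder was at about (11.6, 3.0) and moved to about (11.4, 3.6).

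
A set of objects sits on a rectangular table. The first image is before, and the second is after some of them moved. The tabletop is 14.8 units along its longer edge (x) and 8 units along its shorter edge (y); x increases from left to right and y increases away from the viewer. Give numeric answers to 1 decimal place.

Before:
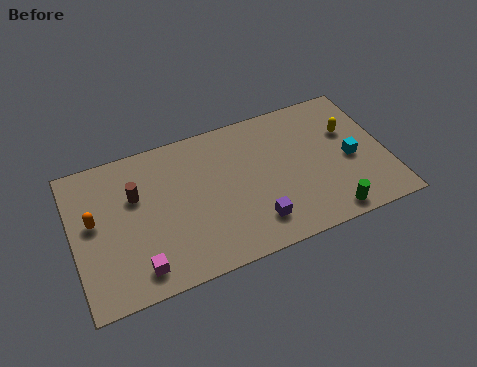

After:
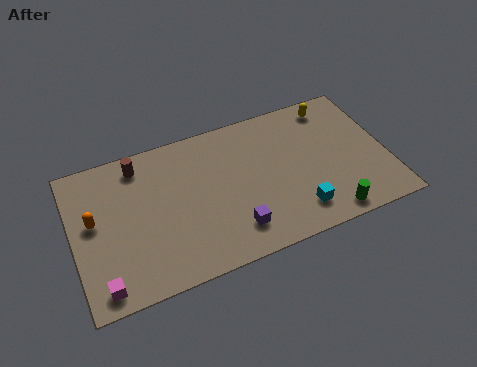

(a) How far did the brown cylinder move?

1.6

From (3.0, 5.2) to (3.3, 6.8), the brown cylinder covered √(0.3² + 1.6²) ≈ 1.6 units.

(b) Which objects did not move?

the green cylinder and the orange capsule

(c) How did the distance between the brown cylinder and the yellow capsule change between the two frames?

-0.9

Before: roughly 10.2 units apart; after: 9.3. That's 0.9 units closer together.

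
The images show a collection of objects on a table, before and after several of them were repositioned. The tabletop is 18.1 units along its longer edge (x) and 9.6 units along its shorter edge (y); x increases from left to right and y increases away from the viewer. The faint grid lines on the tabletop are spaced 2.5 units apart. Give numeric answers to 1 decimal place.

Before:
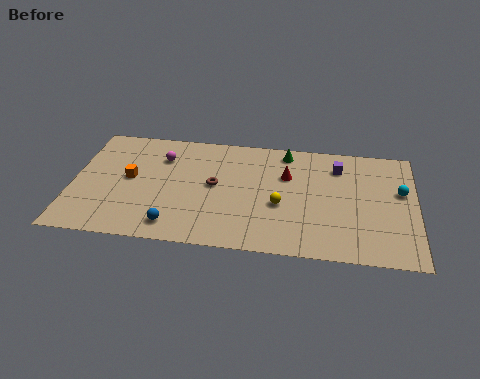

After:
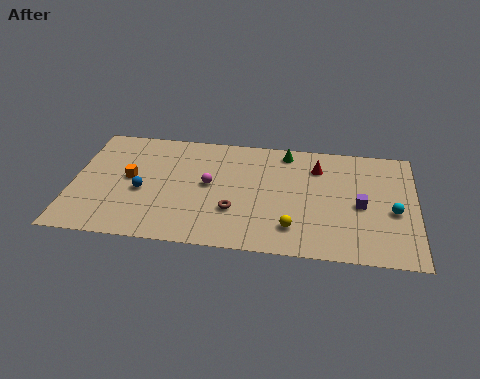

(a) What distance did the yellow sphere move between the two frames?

1.9

The yellow sphere was near (11.0, 3.9) before and (11.7, 2.1) after, so it travelled √(0.7² + 1.8²) ≈ 1.9 units.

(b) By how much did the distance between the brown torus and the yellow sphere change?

-0.4

The distance was about 3.7 in the first image and 3.3 in the second, so they moved 0.4 units closer together.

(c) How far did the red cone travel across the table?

1.8

From (11.3, 6.4) to (12.9, 7.3), the red cone covered √(1.6² + 0.9²) ≈ 1.8 units.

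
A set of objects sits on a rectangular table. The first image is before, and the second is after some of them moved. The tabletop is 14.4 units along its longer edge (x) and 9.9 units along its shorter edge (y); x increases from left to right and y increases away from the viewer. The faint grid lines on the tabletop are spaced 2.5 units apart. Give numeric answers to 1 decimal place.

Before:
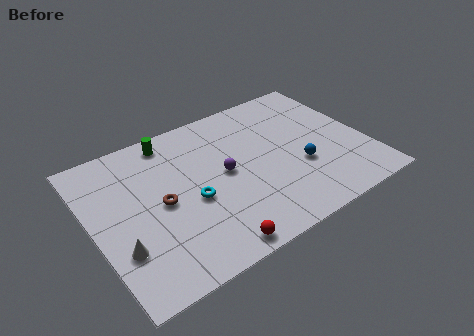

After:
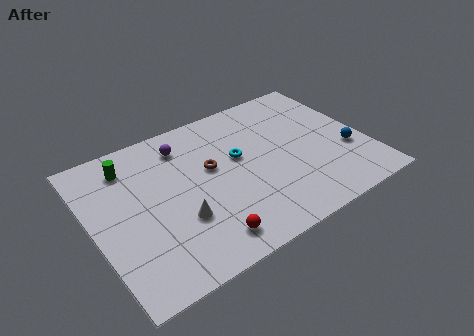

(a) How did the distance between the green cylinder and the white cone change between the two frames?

-1.6

They were about 6.7 units apart before and 5.1 after — 1.6 units closer together.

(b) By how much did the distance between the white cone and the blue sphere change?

-0.5

Before: roughly 9.6 units apart; after: 9.1. That's 0.5 units closer together.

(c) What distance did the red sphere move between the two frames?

0.6

From (5.4, 0.9) to (5.2, 1.5), the red sphere covered √(0.2² + 0.6²) ≈ 0.6 units.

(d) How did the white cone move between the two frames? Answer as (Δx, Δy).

(3.1, 0.3)

The white cone started near (1.1, 3.0) and ended near (4.2, 3.3).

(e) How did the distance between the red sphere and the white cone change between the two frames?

-2.7

They were about 4.8 units apart before and 2.1 after — 2.7 units closer together.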